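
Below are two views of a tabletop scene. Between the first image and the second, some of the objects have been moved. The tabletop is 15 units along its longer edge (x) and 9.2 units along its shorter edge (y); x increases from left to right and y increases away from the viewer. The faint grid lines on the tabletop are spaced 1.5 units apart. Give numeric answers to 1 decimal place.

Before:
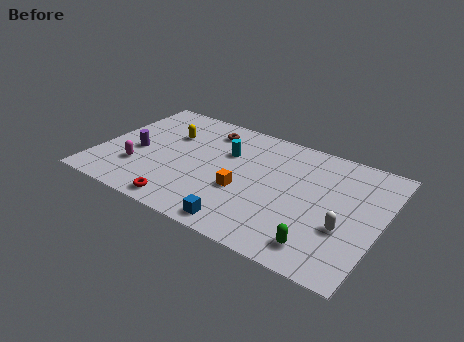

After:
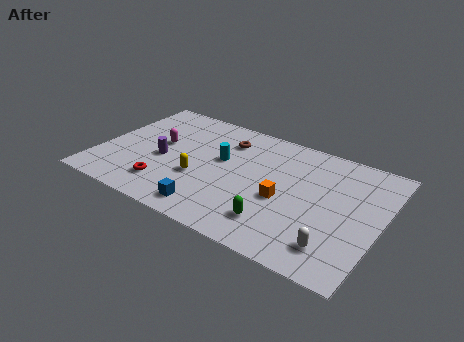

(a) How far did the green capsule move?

2.5

The green capsule was near (12.3, 1.5) before and (9.9, 2.0) after, so it travelled √(2.4² + 0.5²) ≈ 2.5 units.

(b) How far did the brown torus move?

1.2

The brown torus was near (5.3, 7.5) before and (6.4, 7.1) after, so it travelled √(1.1² + 0.4²) ≈ 1.2 units.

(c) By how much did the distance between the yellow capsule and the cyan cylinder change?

-1.0

Before: roughly 3.2 units apart; after: 2.2. That's 1.0 units closer together.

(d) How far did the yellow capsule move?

3.5

From (3.4, 6.2) to (5.5, 3.4), the yellow capsule covered √(2.1² + 2.8²) ≈ 3.5 units.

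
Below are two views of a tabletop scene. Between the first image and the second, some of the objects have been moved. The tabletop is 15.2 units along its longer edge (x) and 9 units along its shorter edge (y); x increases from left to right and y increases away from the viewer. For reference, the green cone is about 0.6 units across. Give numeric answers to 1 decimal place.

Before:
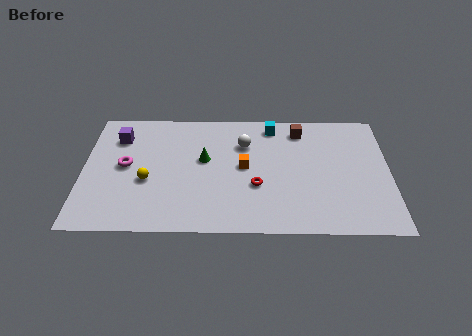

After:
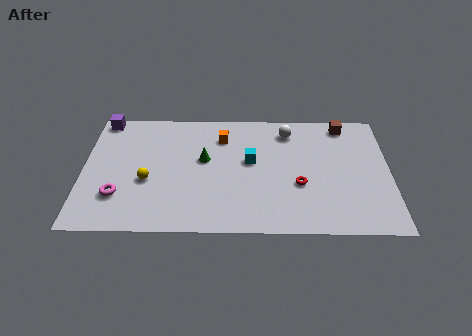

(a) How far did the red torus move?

2.1

The red torus moved from about (8.6, 3.3) to (10.7, 3.4), a distance of √(2.1² + 0.1²) ≈ 2.1.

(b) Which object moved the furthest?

the cyan cube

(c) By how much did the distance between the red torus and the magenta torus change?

+2.3

They were about 6.6 units apart before and 8.9 after — 2.3 units further apart.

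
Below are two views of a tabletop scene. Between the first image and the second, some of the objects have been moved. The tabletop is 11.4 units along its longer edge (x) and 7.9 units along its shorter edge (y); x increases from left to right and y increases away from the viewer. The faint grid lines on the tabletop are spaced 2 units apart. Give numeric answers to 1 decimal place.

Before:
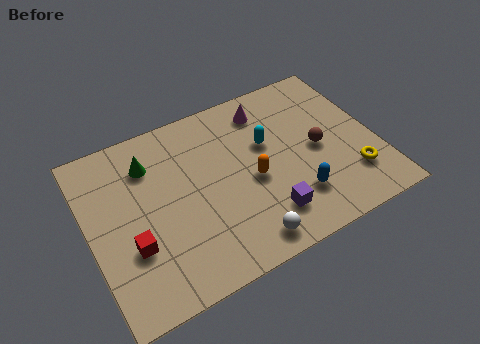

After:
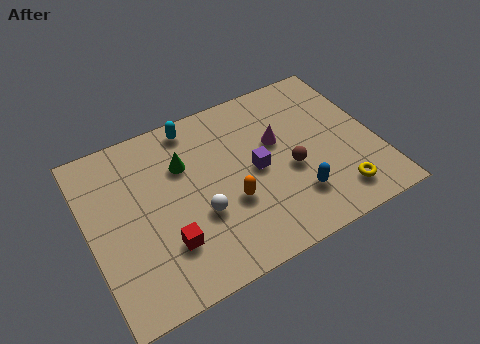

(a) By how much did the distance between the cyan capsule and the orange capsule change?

+2.6

The distance was about 1.6 in the first image and 4.2 in the second, so they moved 2.6 units further apart.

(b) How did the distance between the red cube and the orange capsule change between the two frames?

-2.3

The distance was about 5.0 in the first image and 2.7 in the second, so they moved 2.3 units closer together.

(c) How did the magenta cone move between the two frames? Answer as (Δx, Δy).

(0.2, -1.7)

From the two frames, the magenta cone sits at roughly (7.4, 6.5) before and (7.6, 4.8) after.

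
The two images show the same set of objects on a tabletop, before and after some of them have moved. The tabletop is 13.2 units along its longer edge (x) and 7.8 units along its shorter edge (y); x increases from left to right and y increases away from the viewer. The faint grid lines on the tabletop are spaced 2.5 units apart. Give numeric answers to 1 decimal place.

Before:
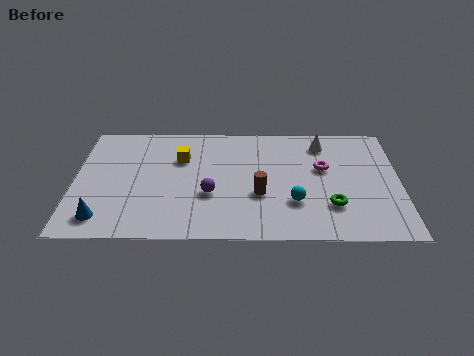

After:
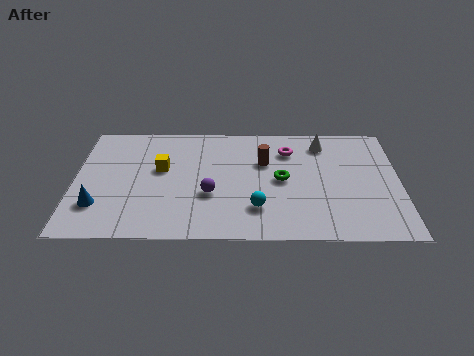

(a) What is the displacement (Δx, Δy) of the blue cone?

(-0.2, 0.8)

The blue cone was at about (1.2, 1.3) and moved to about (1.0, 2.1).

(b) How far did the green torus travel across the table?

2.6

The green torus moved from about (10.4, 2.2) to (8.4, 3.9), a distance of √(2.0² + 1.7²) ≈ 2.6.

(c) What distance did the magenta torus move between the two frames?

1.8

The magenta torus moved from about (10.1, 4.7) to (8.7, 5.9), a distance of √(1.4² + 1.2²) ≈ 1.8.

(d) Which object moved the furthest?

the green torus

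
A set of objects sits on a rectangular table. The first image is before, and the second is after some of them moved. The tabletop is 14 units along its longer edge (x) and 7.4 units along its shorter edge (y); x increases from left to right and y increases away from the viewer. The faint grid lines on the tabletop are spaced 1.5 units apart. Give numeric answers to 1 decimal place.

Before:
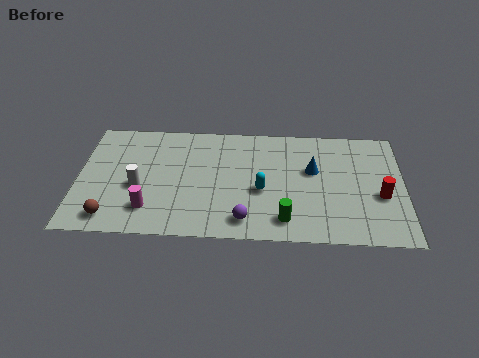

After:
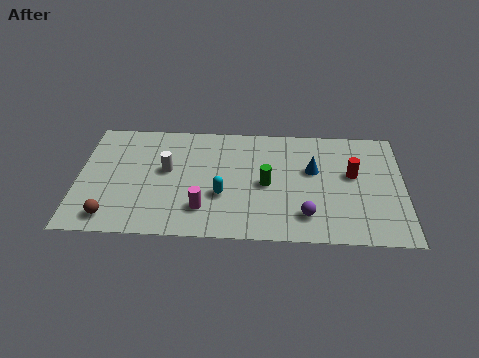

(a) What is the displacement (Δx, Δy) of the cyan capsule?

(-1.7, -0.4)

The cyan capsule was at about (7.9, 3.1) and moved to about (6.2, 2.7).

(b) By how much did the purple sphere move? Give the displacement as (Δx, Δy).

(2.6, 0.4)

From the two frames, the purple sphere sits at roughly (7.2, 1.2) before and (9.8, 1.6) after.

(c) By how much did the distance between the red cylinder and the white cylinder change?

-2.4

The distance was about 10.4 in the first image and 8.0 in the second, so they moved 2.4 units closer together.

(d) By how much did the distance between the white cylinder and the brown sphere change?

+1.6

Before: roughly 2.3 units apart; after: 3.9. That's 1.6 units further apart.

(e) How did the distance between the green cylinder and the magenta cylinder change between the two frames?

-2.6

The distance was about 5.8 in the first image and 3.2 in the second, so they moved 2.6 units closer together.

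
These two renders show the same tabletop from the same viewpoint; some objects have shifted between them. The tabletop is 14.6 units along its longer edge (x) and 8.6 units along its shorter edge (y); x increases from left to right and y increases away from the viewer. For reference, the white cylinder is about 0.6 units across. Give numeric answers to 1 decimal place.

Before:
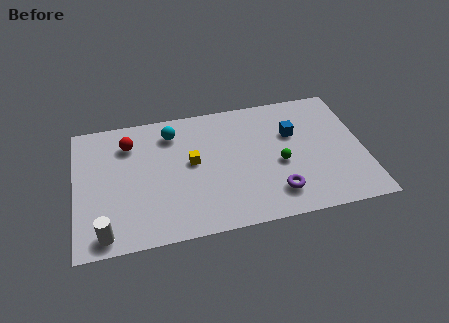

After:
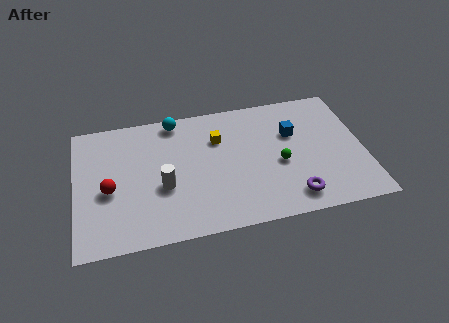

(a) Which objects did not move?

the blue cube and the green sphere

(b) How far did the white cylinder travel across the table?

3.8

From (1.4, 1.0) to (4.4, 3.4), the white cylinder covered √(3.0² + 2.4²) ≈ 3.8 units.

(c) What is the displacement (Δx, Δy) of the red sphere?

(-1.1, -2.9)

From the two frames, the red sphere sits at roughly (2.8, 6.6) before and (1.7, 3.7) after.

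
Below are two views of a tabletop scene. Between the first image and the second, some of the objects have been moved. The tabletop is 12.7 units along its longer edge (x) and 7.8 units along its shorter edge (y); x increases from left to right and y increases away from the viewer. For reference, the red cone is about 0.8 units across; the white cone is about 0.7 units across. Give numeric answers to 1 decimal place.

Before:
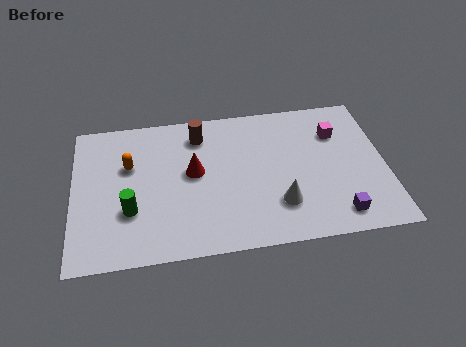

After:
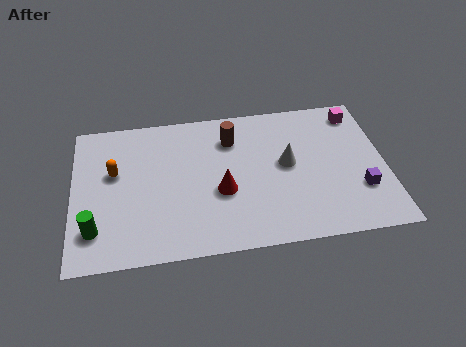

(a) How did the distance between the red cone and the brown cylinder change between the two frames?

+0.8

They were about 2.0 units apart before and 2.8 after — 0.8 units further apart.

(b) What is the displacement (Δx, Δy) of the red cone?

(1.1, -1.2)

From the two frames, the red cone sits at roughly (4.9, 4.3) before and (6.0, 3.1) after.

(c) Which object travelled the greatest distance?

the white cone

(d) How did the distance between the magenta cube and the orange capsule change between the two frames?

+1.7

Before: roughly 8.5 units apart; after: 10.2. That's 1.7 units further apart.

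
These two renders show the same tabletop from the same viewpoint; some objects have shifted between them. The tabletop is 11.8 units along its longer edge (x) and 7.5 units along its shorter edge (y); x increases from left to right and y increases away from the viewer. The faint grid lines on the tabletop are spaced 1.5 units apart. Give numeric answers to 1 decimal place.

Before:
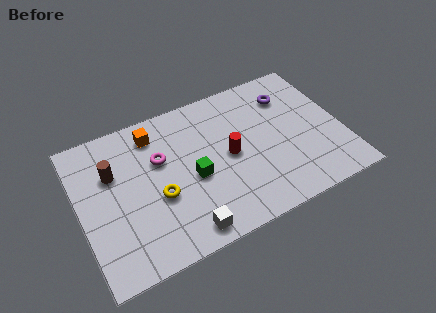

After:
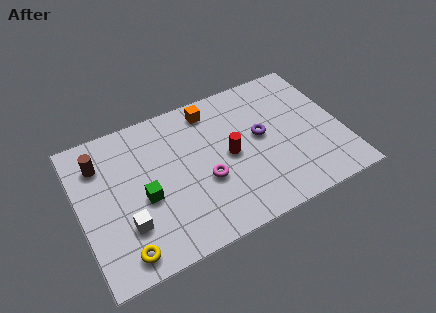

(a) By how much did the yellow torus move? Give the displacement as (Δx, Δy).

(-1.8, -2.0)

The yellow torus started near (3.4, 3.0) and ended near (1.6, 1.0).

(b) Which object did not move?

the red cylinder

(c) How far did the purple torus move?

2.2

From (9.7, 5.7) to (8.2, 4.1), the purple torus covered √(1.5² + 1.6²) ≈ 2.2 units.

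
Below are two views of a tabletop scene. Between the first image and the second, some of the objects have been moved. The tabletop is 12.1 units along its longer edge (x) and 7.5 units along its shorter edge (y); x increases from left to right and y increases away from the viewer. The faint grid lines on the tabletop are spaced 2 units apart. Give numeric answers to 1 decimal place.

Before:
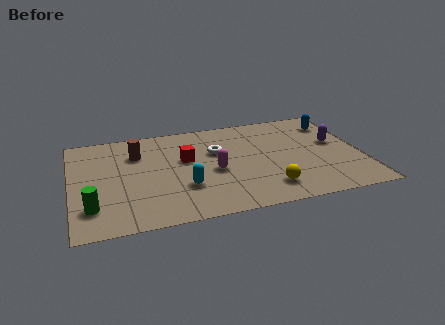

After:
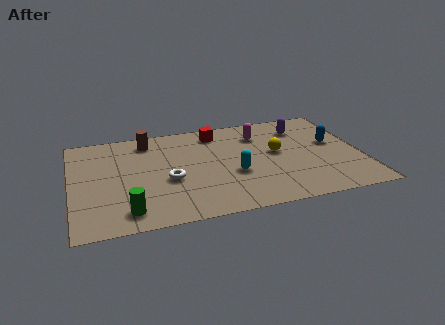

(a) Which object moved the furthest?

the magenta capsule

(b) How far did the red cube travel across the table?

2.3

The red cube moved from about (4.8, 4.5) to (6.2, 6.3), a distance of √(1.4² + 1.8²) ≈ 2.3.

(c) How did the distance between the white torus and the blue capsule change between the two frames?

+1.9

The distance was about 5.2 in the first image and 7.1 in the second, so they moved 1.9 units further apart.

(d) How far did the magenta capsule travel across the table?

3.2

From (5.9, 3.3) to (8.0, 5.7), the magenta capsule covered √(2.1² + 2.4²) ≈ 3.2 units.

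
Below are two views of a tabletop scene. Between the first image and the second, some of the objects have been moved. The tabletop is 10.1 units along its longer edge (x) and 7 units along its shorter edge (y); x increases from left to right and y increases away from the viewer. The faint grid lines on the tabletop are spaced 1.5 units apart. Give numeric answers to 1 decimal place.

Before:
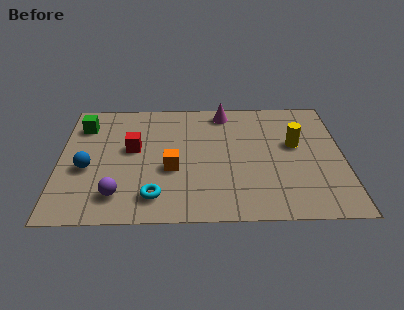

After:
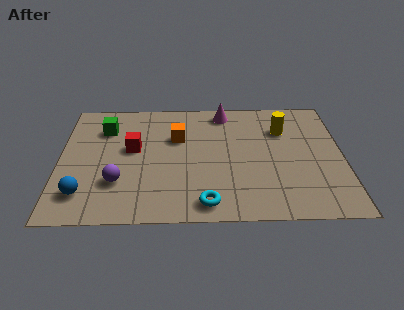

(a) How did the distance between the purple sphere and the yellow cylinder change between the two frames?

-0.3

The distance was about 6.9 in the first image and 6.6 in the second, so they moved 0.3 units closer together.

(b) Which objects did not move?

the magenta cone and the red cube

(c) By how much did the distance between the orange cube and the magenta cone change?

-1.5

The distance was about 3.8 in the first image and 2.3 in the second, so they moved 1.5 units closer together.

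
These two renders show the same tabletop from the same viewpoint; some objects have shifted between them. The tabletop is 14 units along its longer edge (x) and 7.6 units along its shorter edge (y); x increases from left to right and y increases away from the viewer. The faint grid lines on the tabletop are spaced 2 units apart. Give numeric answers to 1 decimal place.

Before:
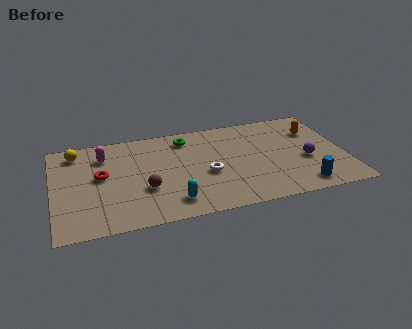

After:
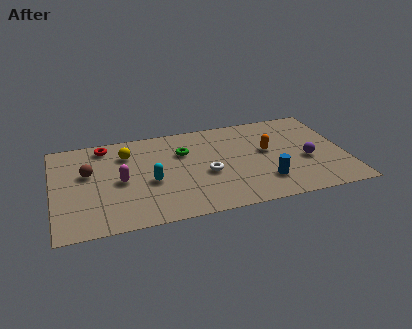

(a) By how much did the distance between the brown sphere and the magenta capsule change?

-1.8

Before: roughly 3.6 units apart; after: 1.8. That's 1.8 units closer together.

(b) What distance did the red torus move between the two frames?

2.4

The red torus moved from about (2.3, 4.2) to (2.6, 6.6), a distance of √(0.3² + 2.4²) ≈ 2.4.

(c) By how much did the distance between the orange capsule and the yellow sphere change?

-4.7

They were about 11.5 units apart before and 6.8 after — 4.7 units closer together.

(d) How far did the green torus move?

1.1

From (6.5, 6.3) to (6.3, 5.2), the green torus covered √(0.2² + 1.1²) ≈ 1.1 units.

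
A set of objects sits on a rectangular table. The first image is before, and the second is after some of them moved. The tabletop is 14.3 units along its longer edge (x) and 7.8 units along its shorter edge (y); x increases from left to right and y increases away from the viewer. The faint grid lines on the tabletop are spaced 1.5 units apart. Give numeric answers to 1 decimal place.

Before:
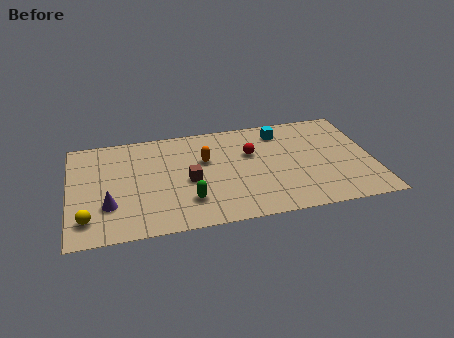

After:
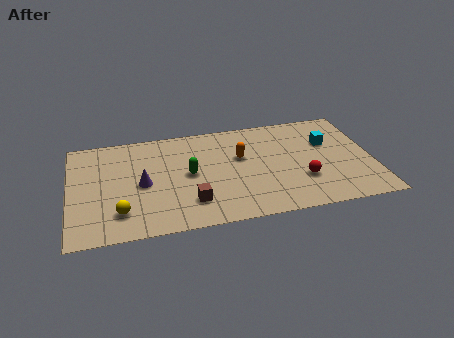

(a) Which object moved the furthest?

the red sphere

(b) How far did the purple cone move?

2.1

The purple cone moved from about (1.8, 2.4) to (3.4, 3.7), a distance of √(1.6² + 1.3²) ≈ 2.1.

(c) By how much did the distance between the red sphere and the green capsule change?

+1.2

They were about 4.3 units apart before and 5.5 after — 1.2 units further apart.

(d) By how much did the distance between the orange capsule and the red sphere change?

+1.4

The distance was about 2.2 in the first image and 3.6 in the second, so they moved 1.4 units further apart.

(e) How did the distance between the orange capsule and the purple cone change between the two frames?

-0.4

The distance was about 5.2 in the first image and 4.8 in the second, so they moved 0.4 units closer together.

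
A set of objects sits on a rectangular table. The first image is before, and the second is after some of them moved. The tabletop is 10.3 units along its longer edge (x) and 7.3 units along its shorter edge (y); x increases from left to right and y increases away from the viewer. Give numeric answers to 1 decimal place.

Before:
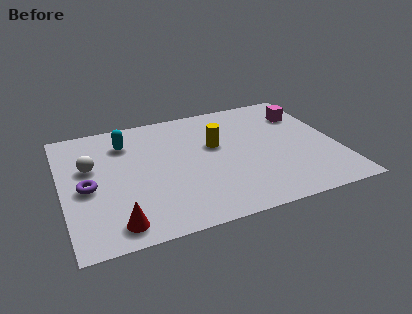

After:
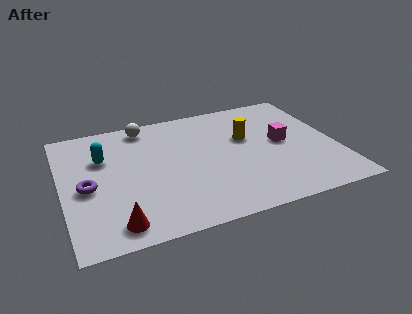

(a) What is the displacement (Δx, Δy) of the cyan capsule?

(-0.9, -0.7)

The cyan capsule was at about (2.5, 5.6) and moved to about (1.6, 4.9).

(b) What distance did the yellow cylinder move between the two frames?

1.2

The yellow cylinder was near (5.8, 4.4) before and (7.0, 4.5) after, so it travelled √(1.2² + 0.1²) ≈ 1.2 units.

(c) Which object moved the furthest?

the white sphere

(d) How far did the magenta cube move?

1.9

The magenta cube was near (9.3, 5.4) before and (8.3, 3.8) after, so it travelled √(1.0² + 1.6²) ≈ 1.9 units.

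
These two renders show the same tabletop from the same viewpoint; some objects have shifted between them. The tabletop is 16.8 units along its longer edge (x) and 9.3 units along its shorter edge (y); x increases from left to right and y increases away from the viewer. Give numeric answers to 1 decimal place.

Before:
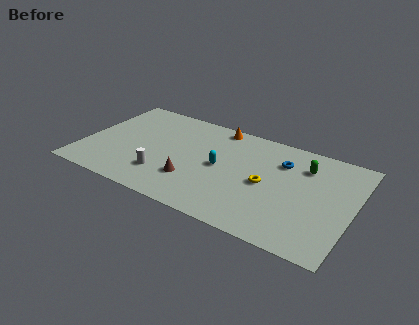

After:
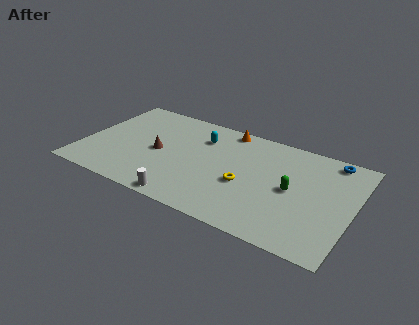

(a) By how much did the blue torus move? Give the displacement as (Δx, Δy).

(2.9, 1.5)

From the two frames, the blue torus sits at roughly (12.2, 6.8) before and (15.1, 8.3) after.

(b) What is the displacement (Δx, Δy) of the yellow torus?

(-1.2, -0.6)

The yellow torus started near (11.5, 4.4) and ended near (10.3, 3.8).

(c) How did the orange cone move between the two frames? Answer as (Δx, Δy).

(0.6, 0.0)

The orange cone was at about (7.9, 8.4) and moved to about (8.5, 8.4).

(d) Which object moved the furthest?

the blue torus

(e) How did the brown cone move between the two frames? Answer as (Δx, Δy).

(-2.4, 1.7)

The brown cone was at about (7.1, 2.7) and moved to about (4.7, 4.4).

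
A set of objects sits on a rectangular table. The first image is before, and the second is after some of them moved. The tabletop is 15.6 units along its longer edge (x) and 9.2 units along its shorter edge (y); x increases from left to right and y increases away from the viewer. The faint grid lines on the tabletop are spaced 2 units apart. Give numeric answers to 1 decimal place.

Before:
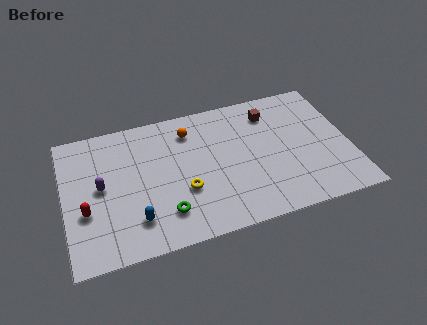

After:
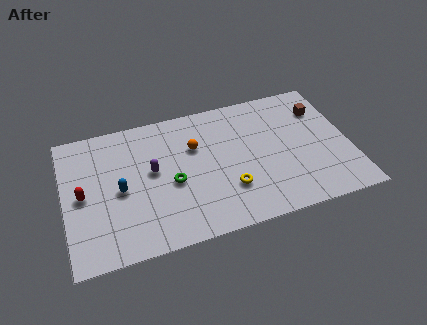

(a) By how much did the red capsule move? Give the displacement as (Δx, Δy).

(-0.1, 1.1)

From the two frames, the red capsule sits at roughly (1.1, 3.4) before and (1.0, 4.5) after.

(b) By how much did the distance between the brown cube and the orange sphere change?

+2.6

They were about 4.5 units apart before and 7.1 after — 2.6 units further apart.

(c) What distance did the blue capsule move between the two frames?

2.3

From (3.7, 2.1) to (3.0, 4.3), the blue capsule covered √(0.7² + 2.2²) ≈ 2.3 units.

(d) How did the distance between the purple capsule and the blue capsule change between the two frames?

-1.2

Before: roughly 3.2 units apart; after: 2.0. That's 1.2 units closer together.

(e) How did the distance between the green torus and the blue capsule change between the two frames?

+1.2

Before: roughly 1.6 units apart; after: 2.8. That's 1.2 units further apart.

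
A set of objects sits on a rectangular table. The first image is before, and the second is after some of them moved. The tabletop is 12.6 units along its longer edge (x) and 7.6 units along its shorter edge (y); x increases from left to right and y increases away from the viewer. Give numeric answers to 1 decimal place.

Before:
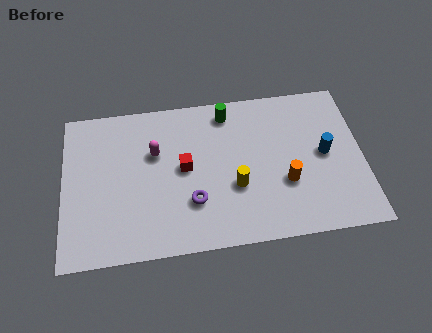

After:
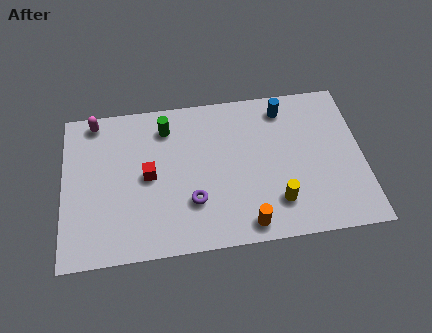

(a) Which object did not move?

the purple torus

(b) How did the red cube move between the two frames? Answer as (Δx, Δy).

(-1.5, -0.2)

The red cube started near (5.1, 4.0) and ended near (3.6, 3.8).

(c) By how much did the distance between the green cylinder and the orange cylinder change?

+1.7

Before: roughly 4.4 units apart; after: 6.1. That's 1.7 units further apart.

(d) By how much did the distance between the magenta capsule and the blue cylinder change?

+0.8

They were about 7.2 units apart before and 8.0 after — 0.8 units further apart.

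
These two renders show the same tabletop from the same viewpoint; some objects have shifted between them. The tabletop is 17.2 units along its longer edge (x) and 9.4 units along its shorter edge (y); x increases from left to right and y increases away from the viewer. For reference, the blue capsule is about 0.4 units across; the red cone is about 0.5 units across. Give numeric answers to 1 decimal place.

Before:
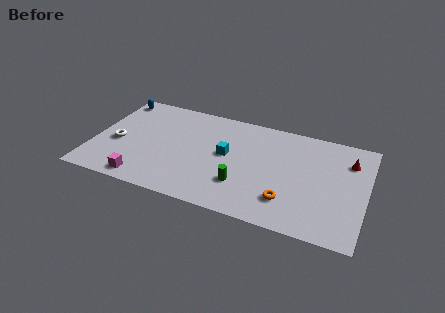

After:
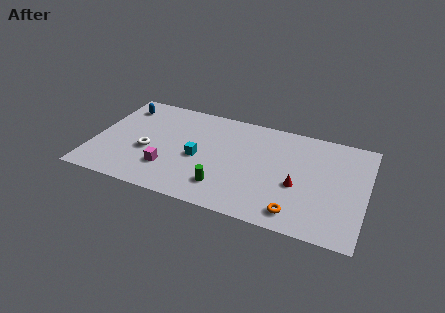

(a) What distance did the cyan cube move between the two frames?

1.9

The cyan cube was near (8.4, 5.1) before and (6.7, 4.2) after, so it travelled √(1.7² + 0.9²) ≈ 1.9 units.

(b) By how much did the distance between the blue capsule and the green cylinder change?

-1.3

The distance was about 10.3 in the first image and 9.0 in the second, so they moved 1.3 units closer together.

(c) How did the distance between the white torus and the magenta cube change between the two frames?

-1.7

They were about 3.5 units apart before and 1.8 after — 1.7 units closer together.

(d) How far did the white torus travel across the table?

2.0

From (1.5, 4.0) to (3.5, 3.8), the white torus covered √(2.0² + 0.2²) ≈ 2.0 units.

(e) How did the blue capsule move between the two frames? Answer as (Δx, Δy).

(0.5, -0.6)

The blue capsule was at about (0.9, 8.2) and moved to about (1.4, 7.6).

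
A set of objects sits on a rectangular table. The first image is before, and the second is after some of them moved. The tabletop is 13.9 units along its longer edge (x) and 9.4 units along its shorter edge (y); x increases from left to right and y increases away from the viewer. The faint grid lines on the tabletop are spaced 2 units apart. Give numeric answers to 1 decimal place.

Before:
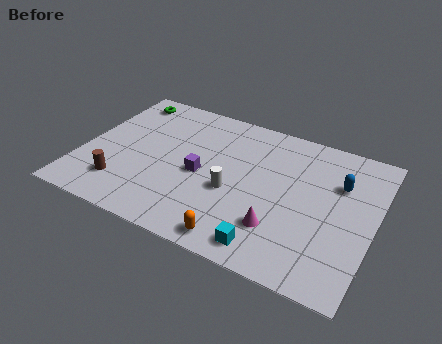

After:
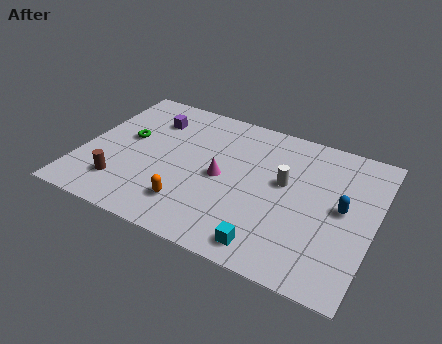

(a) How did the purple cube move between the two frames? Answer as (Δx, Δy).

(-2.8, 2.8)

From the two frames, the purple cube sits at roughly (5.7, 4.3) before and (2.9, 7.1) after.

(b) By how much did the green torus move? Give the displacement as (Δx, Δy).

(0.6, -2.8)

The green torus was at about (1.4, 8.1) and moved to about (2.0, 5.3).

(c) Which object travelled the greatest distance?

the purple cube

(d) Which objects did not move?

the brown cylinder and the cyan cube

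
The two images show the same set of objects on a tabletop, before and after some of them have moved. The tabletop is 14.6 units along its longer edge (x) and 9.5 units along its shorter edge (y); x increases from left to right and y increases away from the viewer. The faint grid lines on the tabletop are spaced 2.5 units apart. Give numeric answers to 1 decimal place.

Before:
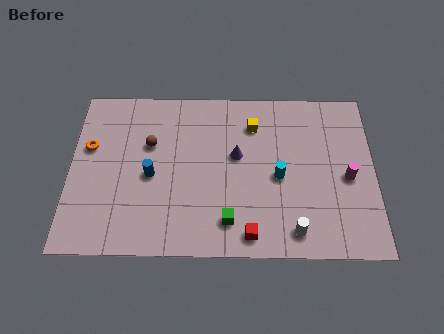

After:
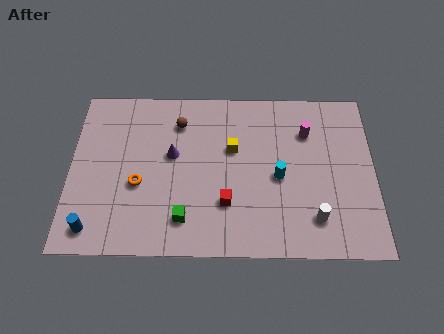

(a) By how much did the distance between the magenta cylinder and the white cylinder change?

+0.9

The distance was about 4.0 in the first image and 4.9 in the second, so they moved 0.9 units further apart.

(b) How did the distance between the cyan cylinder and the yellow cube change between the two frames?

-0.5

Before: roughly 3.2 units apart; after: 2.7. That's 0.5 units closer together.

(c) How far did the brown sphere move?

1.9

From (3.8, 6.1) to (5.2, 7.4), the brown sphere covered √(1.4² + 1.3²) ≈ 1.9 units.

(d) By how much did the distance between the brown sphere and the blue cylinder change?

+5.5

They were about 1.8 units apart before and 7.3 after — 5.5 units further apart.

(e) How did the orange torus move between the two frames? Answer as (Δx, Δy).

(2.4, -2.1)

The orange torus started near (0.9, 5.9) and ended near (3.3, 3.8).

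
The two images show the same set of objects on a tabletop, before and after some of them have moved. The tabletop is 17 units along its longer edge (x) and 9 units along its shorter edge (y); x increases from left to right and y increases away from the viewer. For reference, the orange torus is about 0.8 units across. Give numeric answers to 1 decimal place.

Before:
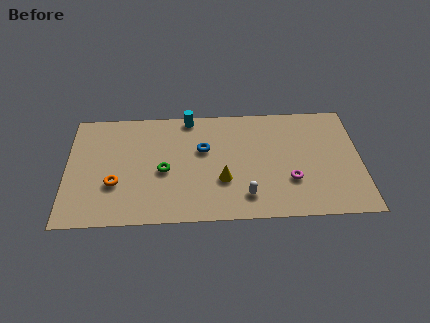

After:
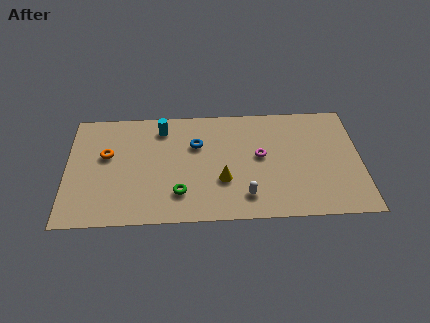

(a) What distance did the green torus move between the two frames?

2.0

The green torus was near (5.6, 4.0) before and (6.5, 2.2) after, so it travelled √(0.9² + 1.8²) ≈ 2.0 units.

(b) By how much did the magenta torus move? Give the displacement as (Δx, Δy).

(-1.7, 2.0)

The magenta torus started near (12.9, 2.9) and ended near (11.2, 4.9).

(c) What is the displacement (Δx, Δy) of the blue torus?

(-0.4, 0.4)

From the two frames, the blue torus sits at roughly (7.9, 5.6) before and (7.5, 6.0) after.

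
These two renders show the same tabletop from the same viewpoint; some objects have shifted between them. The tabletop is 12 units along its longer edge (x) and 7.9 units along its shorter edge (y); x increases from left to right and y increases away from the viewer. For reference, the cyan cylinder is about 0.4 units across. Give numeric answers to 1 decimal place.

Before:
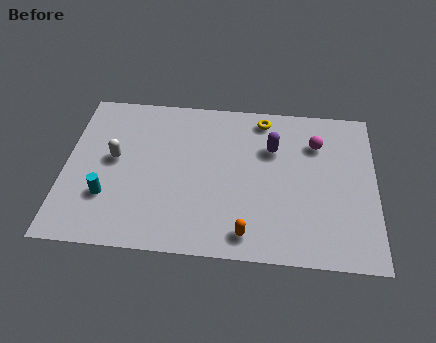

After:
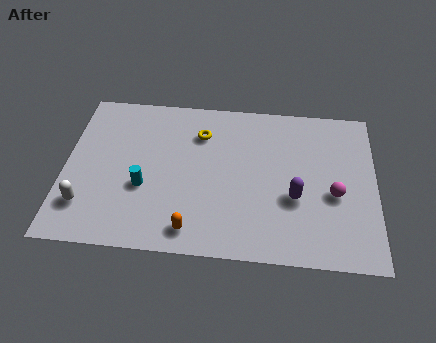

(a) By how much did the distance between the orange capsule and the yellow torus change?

-1.0

They were about 5.8 units apart before and 4.8 after — 1.0 units closer together.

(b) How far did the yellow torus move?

2.6

From (7.6, 6.9) to (5.2, 5.9), the yellow torus covered √(2.4² + 1.0²) ≈ 2.6 units.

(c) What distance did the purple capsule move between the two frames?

2.6

From (8.0, 5.4) to (8.9, 3.0), the purple capsule covered √(0.9² + 2.4²) ≈ 2.6 units.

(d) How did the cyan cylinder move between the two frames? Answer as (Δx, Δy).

(1.4, 0.6)

The cyan cylinder started near (1.7, 2.4) and ended near (3.1, 3.0).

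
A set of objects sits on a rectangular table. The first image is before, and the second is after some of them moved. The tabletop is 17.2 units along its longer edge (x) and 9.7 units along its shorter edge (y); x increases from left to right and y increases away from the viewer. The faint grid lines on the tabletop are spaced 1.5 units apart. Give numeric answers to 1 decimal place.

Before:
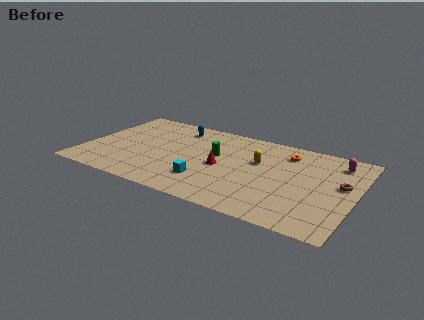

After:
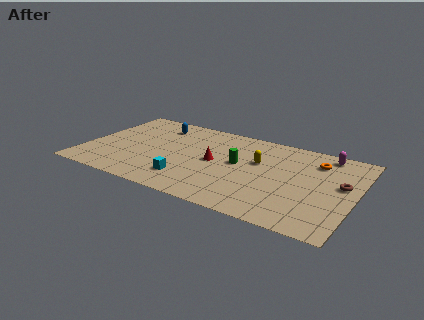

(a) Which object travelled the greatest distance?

the orange torus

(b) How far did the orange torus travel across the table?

1.9

The orange torus was near (12.6, 7.7) before and (14.5, 7.5) after, so it travelled √(1.9² + 0.2²) ≈ 1.9 units.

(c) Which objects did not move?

the brown torus and the yellow capsule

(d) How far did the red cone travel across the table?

0.6

The red cone was near (8.8, 4.5) before and (8.3, 4.9) after, so it travelled √(0.5² + 0.4²) ≈ 0.6 units.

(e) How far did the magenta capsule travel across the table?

1.1

From (15.8, 7.9) to (15.0, 8.6), the magenta capsule covered √(0.8² + 0.7²) ≈ 1.1 units.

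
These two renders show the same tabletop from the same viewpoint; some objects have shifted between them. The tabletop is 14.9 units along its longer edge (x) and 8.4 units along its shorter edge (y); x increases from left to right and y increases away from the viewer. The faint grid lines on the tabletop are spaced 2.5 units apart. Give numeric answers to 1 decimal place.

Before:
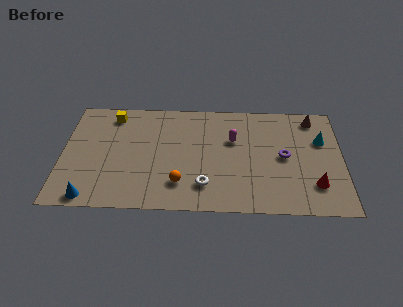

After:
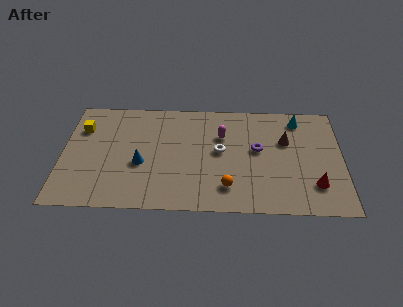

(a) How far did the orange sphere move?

2.5

The orange sphere was near (6.3, 2.0) before and (8.8, 1.8) after, so it travelled √(2.5² + 0.2²) ≈ 2.5 units.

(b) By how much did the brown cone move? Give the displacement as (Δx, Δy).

(-1.5, -1.8)

The brown cone was at about (13.4, 7.2) and moved to about (11.9, 5.4).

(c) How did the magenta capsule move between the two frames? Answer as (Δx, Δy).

(-0.6, 0.3)

From the two frames, the magenta capsule sits at roughly (9.1, 5.4) before and (8.5, 5.7) after.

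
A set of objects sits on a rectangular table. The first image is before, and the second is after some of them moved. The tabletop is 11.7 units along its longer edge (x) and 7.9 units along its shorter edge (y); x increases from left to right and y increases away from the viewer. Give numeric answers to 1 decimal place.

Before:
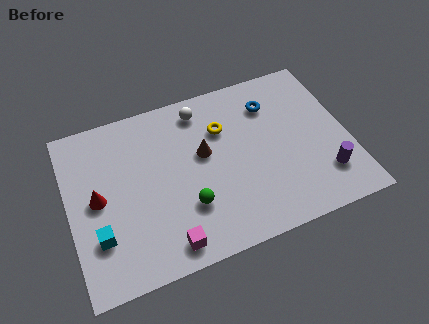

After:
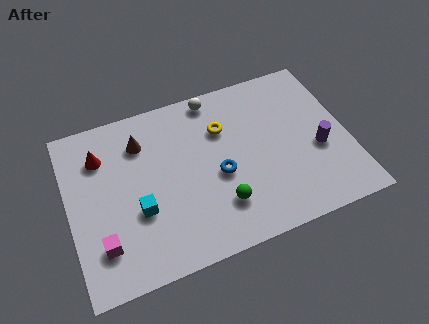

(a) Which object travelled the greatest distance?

the blue torus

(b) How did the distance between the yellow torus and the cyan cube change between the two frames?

-1.8

Before: roughly 6.4 units apart; after: 4.6. That's 1.8 units closer together.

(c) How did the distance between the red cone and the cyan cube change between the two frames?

+1.6

The distance was about 1.7 in the first image and 3.3 in the second, so they moved 1.6 units further apart.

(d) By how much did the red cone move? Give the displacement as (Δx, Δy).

(0.3, 1.9)

The red cone was at about (1.2, 4.0) and moved to about (1.5, 5.9).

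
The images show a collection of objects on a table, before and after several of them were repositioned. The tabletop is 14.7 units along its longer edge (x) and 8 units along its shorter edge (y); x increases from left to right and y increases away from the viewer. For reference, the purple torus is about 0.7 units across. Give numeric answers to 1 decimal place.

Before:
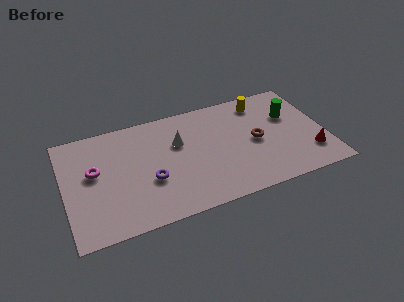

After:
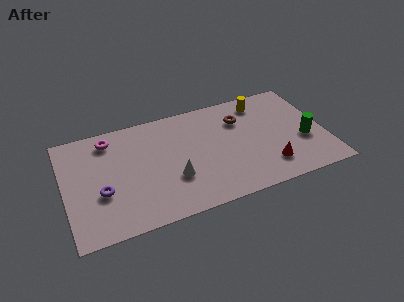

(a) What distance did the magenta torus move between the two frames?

2.3

The magenta torus moved from about (1.7, 4.6) to (2.7, 6.7), a distance of √(1.0² + 2.1²) ≈ 2.3.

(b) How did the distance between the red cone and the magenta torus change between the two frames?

-2.4

They were about 12.3 units apart before and 9.9 after — 2.4 units closer together.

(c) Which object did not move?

the yellow cylinder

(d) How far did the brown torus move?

2.0

The brown torus moved from about (10.8, 3.9) to (10.1, 5.8), a distance of √(0.7² + 1.9²) ≈ 2.0.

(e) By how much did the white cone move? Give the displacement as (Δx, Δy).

(-0.5, -2.5)

The white cone was at about (6.5, 5.2) and moved to about (6.0, 2.7).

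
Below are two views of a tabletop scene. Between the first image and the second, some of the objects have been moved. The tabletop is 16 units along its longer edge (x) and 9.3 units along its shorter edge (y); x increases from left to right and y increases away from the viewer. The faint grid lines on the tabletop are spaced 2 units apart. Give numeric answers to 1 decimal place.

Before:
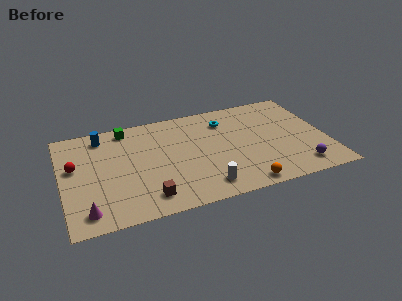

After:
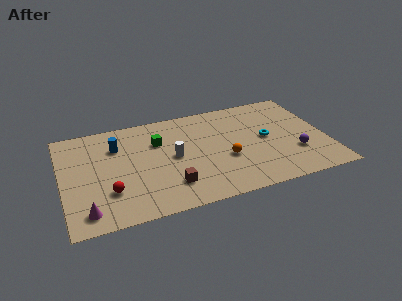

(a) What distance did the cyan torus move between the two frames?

3.3

From (10.1, 7.2) to (12.4, 4.8), the cyan torus covered √(2.3² + 2.4²) ≈ 3.3 units.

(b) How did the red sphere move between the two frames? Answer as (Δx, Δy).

(1.9, -2.8)

The red sphere was at about (0.8, 5.5) and moved to about (2.7, 2.7).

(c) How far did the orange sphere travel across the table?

2.8

The orange sphere moved from about (10.6, 0.9) to (9.8, 3.6), a distance of √(0.8² + 2.7²) ≈ 2.8.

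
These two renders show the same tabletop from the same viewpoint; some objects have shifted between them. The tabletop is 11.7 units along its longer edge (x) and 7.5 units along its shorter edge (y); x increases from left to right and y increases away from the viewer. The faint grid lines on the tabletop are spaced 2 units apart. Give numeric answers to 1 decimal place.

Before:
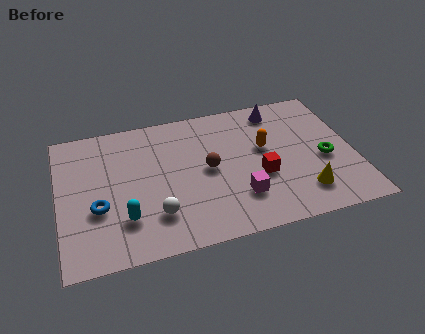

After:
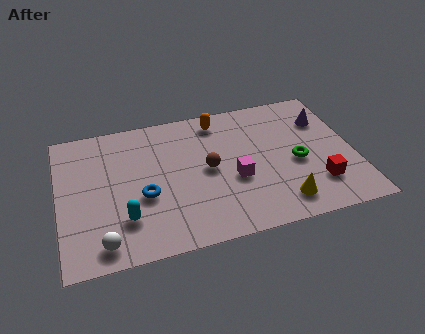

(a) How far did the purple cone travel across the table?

2.1

The purple cone moved from about (8.9, 6.4) to (10.7, 5.4), a distance of √(1.8² + 1.0²) ≈ 2.1.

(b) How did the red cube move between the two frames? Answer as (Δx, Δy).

(2.2, -1.0)

The red cube started near (7.9, 2.9) and ended near (10.1, 1.9).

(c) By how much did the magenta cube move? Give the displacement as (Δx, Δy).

(-0.1, 1.0)

The magenta cube started near (7.0, 2.0) and ended near (6.9, 3.0).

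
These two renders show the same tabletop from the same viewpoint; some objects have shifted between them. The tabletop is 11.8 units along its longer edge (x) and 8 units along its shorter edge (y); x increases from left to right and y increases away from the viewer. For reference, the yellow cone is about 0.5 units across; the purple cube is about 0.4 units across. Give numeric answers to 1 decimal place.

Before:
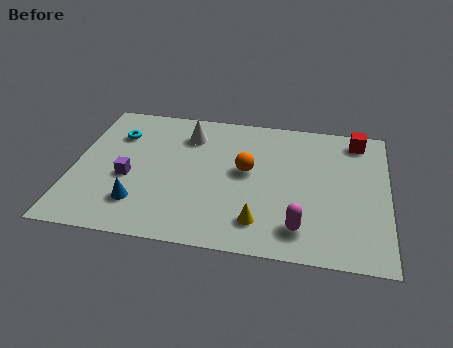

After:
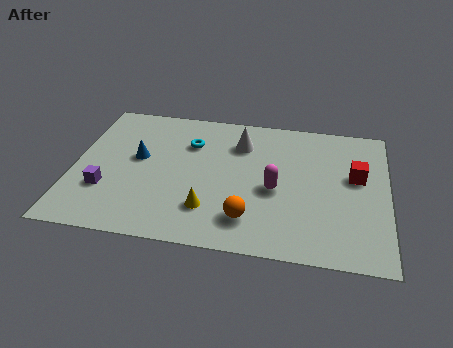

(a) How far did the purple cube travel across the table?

1.1

From (2.1, 3.3) to (1.3, 2.5), the purple cube covered √(0.8² + 0.8²) ≈ 1.1 units.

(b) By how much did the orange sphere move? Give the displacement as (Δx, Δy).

(0.2, -2.7)

From the two frames, the orange sphere sits at roughly (6.5, 4.4) before and (6.7, 1.7) after.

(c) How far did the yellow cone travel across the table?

1.9

From (7.1, 1.6) to (5.2, 2.0), the yellow cone covered √(1.9² + 0.4²) ≈ 1.9 units.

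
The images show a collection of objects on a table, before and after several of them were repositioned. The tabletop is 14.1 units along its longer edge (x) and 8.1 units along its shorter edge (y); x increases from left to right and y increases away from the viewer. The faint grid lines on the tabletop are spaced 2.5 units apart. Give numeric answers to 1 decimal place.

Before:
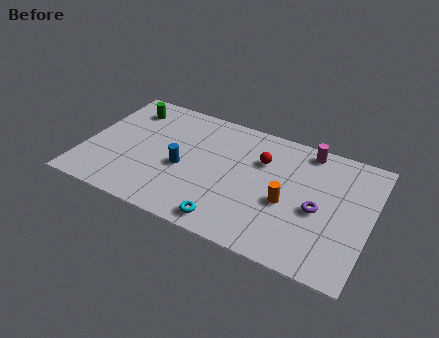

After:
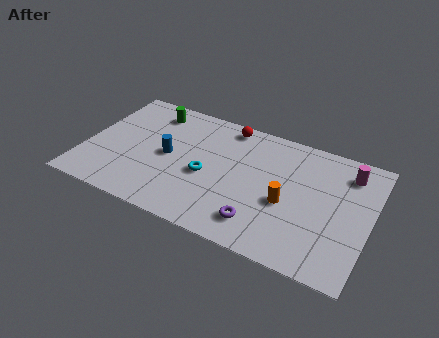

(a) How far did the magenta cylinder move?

2.2

The magenta cylinder was near (10.7, 7.2) before and (12.8, 6.5) after, so it travelled √(2.1² + 0.7²) ≈ 2.2 units.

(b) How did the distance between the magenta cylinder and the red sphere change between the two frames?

+3.5

The distance was about 2.6 in the first image and 6.1 in the second, so they moved 3.5 units further apart.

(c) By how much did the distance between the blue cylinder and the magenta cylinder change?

+2.2

Before: roughly 6.9 units apart; after: 9.1. That's 2.2 units further apart.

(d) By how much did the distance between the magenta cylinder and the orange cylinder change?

+0.3

Before: roughly 3.8 units apart; after: 4.1. That's 0.3 units further apart.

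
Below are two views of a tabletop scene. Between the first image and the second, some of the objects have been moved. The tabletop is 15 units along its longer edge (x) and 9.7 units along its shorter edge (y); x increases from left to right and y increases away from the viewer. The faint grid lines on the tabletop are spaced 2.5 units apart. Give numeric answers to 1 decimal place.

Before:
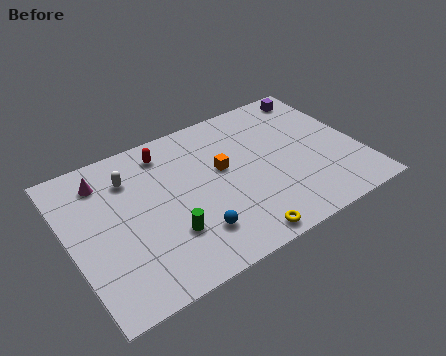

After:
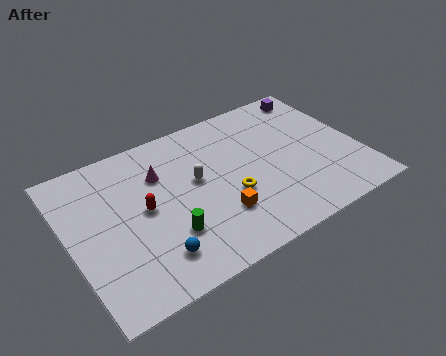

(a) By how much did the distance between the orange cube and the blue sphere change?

-0.3

Before: roughly 3.9 units apart; after: 3.6. That's 0.3 units closer together.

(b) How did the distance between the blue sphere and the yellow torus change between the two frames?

+2.1

Before: roughly 2.5 units apart; after: 4.6. That's 2.1 units further apart.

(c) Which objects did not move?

the green cylinder and the purple cube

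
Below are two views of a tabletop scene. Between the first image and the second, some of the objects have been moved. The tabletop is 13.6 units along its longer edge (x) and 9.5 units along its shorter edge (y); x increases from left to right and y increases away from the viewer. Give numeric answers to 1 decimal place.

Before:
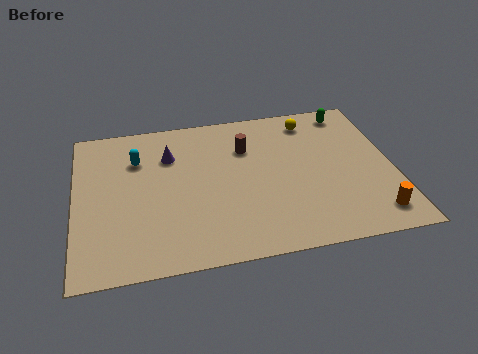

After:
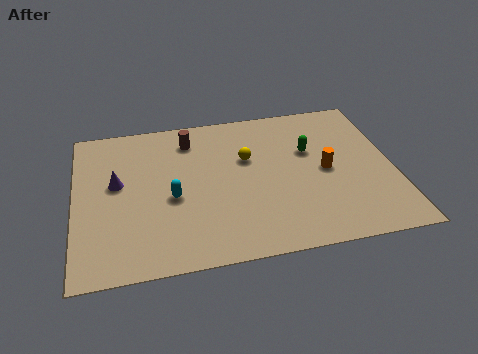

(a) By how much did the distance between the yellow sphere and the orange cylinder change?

-3.3

They were about 6.9 units apart before and 3.6 after — 3.3 units closer together.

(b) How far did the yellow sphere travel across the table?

3.5

The yellow sphere was near (10.3, 8.0) before and (7.4, 6.0) after, so it travelled √(2.9² + 2.0²) ≈ 3.5 units.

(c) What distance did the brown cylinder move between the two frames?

2.6

The brown cylinder moved from about (7.4, 6.7) to (5.0, 7.7), a distance of √(2.4² + 1.0²) ≈ 2.6.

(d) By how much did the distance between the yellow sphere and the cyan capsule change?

-3.9

Before: roughly 7.7 units apart; after: 3.8. That's 3.9 units closer together.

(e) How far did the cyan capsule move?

3.0

From (2.7, 6.8) to (4.1, 4.1), the cyan capsule covered √(1.4² + 2.7²) ≈ 3.0 units.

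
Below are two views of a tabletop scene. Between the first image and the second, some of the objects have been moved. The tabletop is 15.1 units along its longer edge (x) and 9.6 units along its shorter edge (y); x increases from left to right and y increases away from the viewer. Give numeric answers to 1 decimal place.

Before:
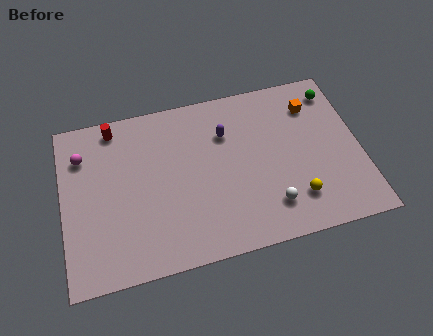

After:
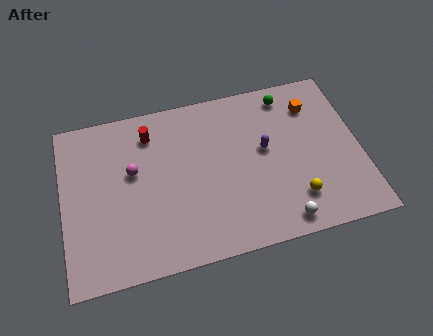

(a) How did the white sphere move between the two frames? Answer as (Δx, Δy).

(0.5, -1.0)

From the two frames, the white sphere sits at roughly (10.3, 2.1) before and (10.8, 1.1) after.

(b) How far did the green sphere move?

2.4

The green sphere was near (14.1, 8.0) before and (11.7, 8.3) after, so it travelled √(2.4² + 0.3²) ≈ 2.4 units.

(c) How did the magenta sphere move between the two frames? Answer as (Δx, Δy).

(2.5, -1.5)

The magenta sphere was at about (1.1, 7.2) and moved to about (3.6, 5.7).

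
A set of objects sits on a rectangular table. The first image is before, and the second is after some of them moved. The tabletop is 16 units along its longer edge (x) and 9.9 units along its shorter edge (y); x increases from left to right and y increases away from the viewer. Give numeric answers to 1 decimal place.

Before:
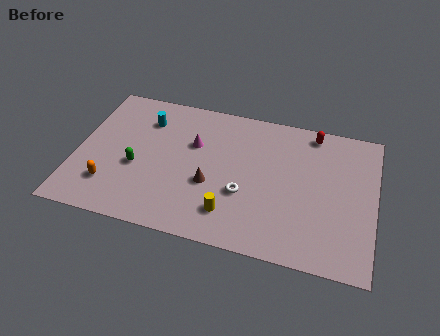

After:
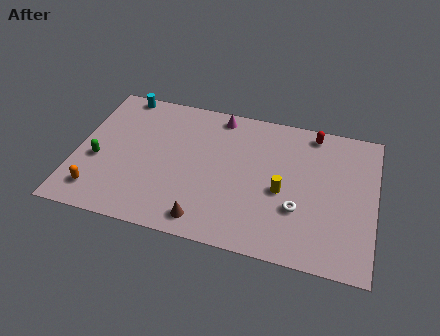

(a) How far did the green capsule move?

2.1

The green capsule was near (3.3, 4.0) before and (1.2, 4.0) after, so it travelled √(2.1² + 0.0²) ≈ 2.1 units.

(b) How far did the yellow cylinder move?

3.4

The yellow cylinder moved from about (8.5, 2.1) to (11.1, 4.3), a distance of √(2.6² + 2.2²) ≈ 3.4.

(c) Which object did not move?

the red capsule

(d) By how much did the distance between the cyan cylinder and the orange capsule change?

+2.0

The distance was about 5.3 in the first image and 7.3 in the second, so they moved 2.0 units further apart.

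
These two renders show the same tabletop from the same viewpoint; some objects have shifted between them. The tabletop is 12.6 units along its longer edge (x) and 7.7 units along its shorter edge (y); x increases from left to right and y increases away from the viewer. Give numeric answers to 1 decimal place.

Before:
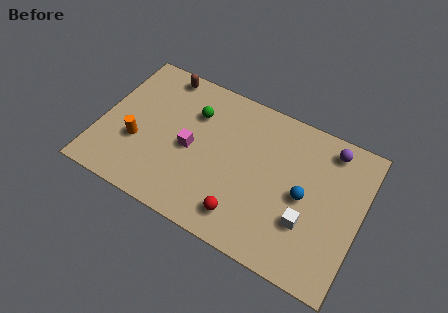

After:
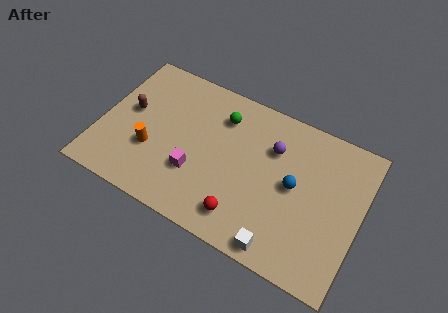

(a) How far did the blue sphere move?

0.6

The blue sphere was near (9.9, 3.7) before and (9.4, 4.0) after, so it travelled √(0.5² + 0.3²) ≈ 0.6 units.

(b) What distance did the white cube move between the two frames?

2.0

The white cube was near (10.2, 2.5) before and (9.2, 0.8) after, so it travelled √(1.0² + 1.7²) ≈ 2.0 units.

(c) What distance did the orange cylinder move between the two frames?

0.7

From (1.9, 2.8) to (2.6, 2.7), the orange cylinder covered √(0.7² + 0.1²) ≈ 0.7 units.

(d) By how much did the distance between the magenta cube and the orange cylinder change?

-0.4

Before: roughly 2.6 units apart; after: 2.2. That's 0.4 units closer together.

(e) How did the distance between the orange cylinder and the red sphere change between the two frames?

-0.7

The distance was about 5.6 in the first image and 4.9 in the second, so they moved 0.7 units closer together.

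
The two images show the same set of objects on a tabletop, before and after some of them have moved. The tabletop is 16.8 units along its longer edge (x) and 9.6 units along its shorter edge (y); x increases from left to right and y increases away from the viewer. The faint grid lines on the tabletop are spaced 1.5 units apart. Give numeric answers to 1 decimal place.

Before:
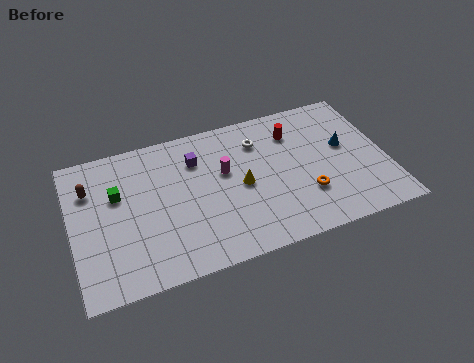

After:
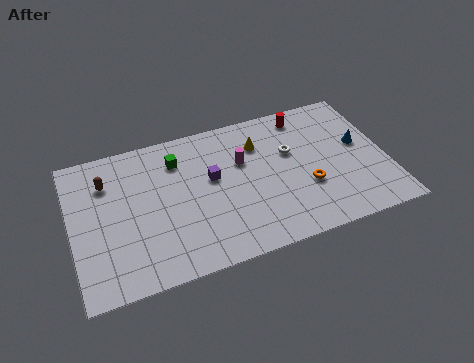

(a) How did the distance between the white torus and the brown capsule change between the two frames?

+0.8

Before: roughly 9.1 units apart; after: 9.9. That's 0.8 units further apart.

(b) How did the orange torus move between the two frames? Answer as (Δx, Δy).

(0.1, 0.5)

The orange torus started near (12.3, 2.9) and ended near (12.4, 3.4).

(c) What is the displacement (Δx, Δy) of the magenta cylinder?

(1.0, 0.4)

The magenta cylinder was at about (8.2, 5.8) and moved to about (9.2, 6.2).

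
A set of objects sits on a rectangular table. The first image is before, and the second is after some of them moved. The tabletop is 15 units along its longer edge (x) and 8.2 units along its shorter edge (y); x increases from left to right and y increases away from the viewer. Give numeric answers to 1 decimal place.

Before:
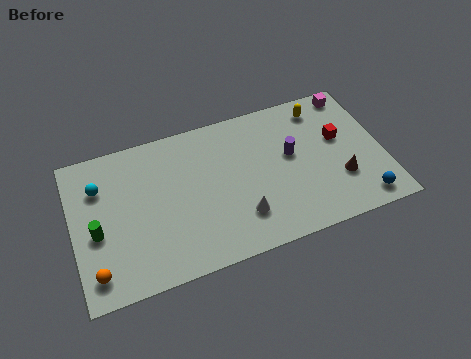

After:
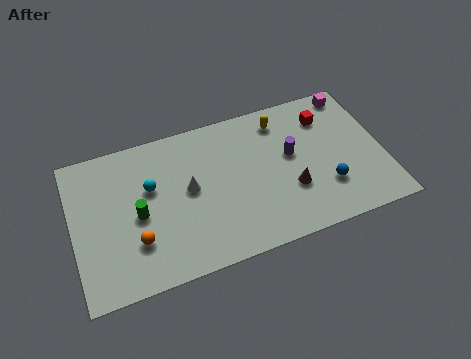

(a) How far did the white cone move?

3.3

The white cone was near (7.9, 2.1) before and (5.6, 4.4) after, so it travelled √(2.3² + 2.3²) ≈ 3.3 units.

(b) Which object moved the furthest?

the white cone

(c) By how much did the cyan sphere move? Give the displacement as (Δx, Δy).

(2.4, -0.8)

From the two frames, the cyan sphere sits at roughly (1.4, 5.9) before and (3.8, 5.1) after.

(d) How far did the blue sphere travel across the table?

2.1

The blue sphere was near (13.7, 1.1) before and (12.1, 2.4) after, so it travelled √(1.6² + 1.3²) ≈ 2.1 units.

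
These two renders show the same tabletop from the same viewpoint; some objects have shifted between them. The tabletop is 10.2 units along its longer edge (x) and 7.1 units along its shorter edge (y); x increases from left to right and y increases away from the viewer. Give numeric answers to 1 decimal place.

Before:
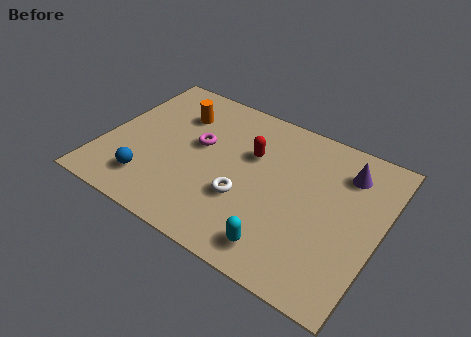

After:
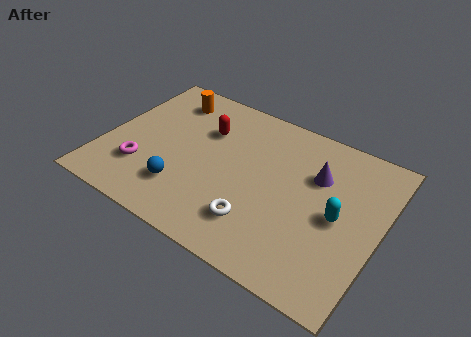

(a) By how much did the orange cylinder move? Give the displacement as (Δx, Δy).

(-0.5, 0.6)

The orange cylinder was at about (2.4, 5.2) and moved to about (1.9, 5.8).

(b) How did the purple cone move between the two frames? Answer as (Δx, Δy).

(-1.0, -0.7)

The purple cone started near (8.7, 5.5) and ended near (7.7, 4.8).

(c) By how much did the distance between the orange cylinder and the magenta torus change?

+2.3

They were about 1.5 units apart before and 3.8 after — 2.3 units further apart.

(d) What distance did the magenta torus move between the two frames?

2.8

From (3.4, 4.1) to (1.6, 2.0), the magenta torus covered √(1.8² + 2.1²) ≈ 2.8 units.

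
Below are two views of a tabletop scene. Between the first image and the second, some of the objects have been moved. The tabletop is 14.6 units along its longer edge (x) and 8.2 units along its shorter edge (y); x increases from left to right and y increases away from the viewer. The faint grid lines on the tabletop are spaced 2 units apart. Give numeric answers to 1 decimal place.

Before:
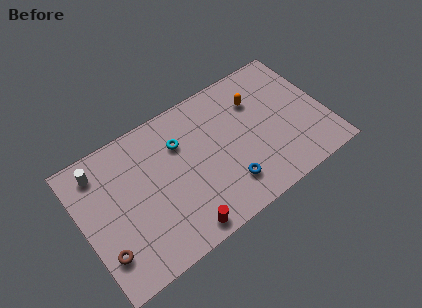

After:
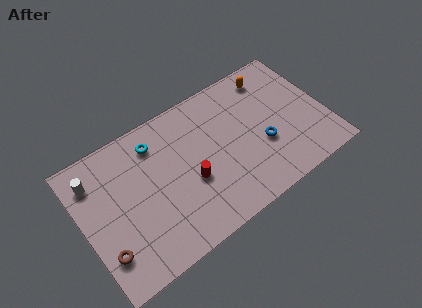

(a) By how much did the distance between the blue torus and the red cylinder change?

+1.2

Before: roughly 3.2 units apart; after: 4.4. That's 1.2 units further apart.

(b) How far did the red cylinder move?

2.6

From (5.3, 0.9) to (6.3, 3.3), the red cylinder covered √(1.0² + 2.4²) ≈ 2.6 units.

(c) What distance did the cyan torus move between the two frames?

1.6

The cyan torus moved from about (6.1, 5.8) to (4.7, 6.6), a distance of √(1.4² + 0.8²) ≈ 1.6.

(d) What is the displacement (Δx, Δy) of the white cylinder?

(-0.4, -0.4)

The white cylinder started near (1.4, 6.8) and ended near (1.0, 6.4).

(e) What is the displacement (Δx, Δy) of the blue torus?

(2.4, 1.2)

The blue torus started near (8.3, 1.9) and ended near (10.7, 3.1).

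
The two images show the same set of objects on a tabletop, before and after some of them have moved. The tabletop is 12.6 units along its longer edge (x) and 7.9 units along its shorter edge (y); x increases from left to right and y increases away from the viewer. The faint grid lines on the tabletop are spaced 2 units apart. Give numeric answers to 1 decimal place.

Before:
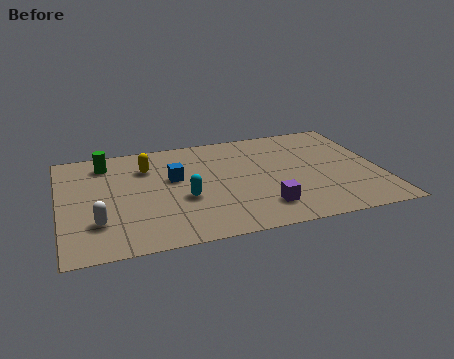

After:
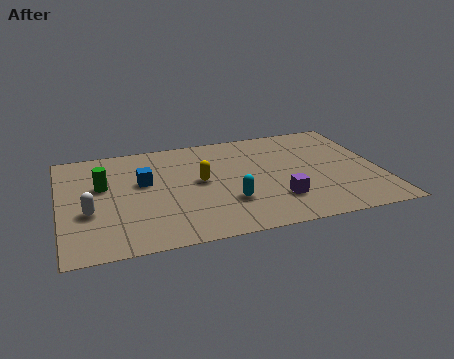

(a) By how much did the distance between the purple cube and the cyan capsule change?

-1.4

They were about 3.3 units apart before and 1.9 after — 1.4 units closer together.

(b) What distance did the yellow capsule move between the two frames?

2.6

The yellow capsule was near (3.5, 5.8) before and (5.5, 4.2) after, so it travelled √(2.0² + 1.6²) ≈ 2.6 units.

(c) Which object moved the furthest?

the yellow capsule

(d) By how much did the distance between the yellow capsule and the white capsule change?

+0.4

They were about 4.2 units apart before and 4.6 after — 0.4 units further apart.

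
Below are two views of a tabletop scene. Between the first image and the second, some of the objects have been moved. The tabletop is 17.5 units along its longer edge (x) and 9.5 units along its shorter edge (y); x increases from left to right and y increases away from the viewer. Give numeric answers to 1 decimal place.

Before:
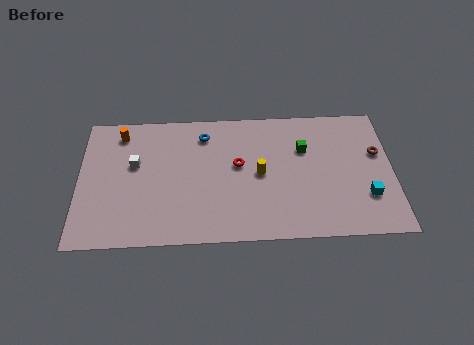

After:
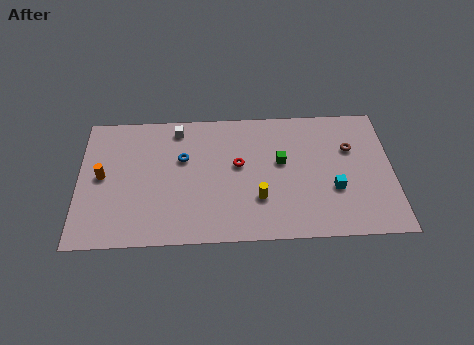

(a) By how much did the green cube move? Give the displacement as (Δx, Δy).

(-1.3, -0.9)

From the two frames, the green cube sits at roughly (12.6, 6.4) before and (11.3, 5.5) after.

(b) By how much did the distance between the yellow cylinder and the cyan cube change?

-2.0

They were about 6.2 units apart before and 4.2 after — 2.0 units closer together.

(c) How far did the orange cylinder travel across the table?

3.3

From (2.3, 8.0) to (1.3, 4.9), the orange cylinder covered √(1.0² + 3.1²) ≈ 3.3 units.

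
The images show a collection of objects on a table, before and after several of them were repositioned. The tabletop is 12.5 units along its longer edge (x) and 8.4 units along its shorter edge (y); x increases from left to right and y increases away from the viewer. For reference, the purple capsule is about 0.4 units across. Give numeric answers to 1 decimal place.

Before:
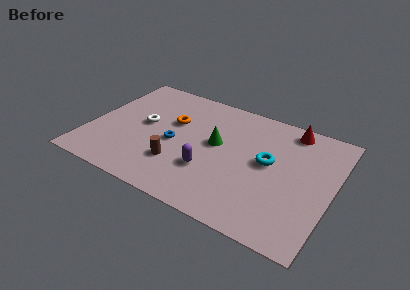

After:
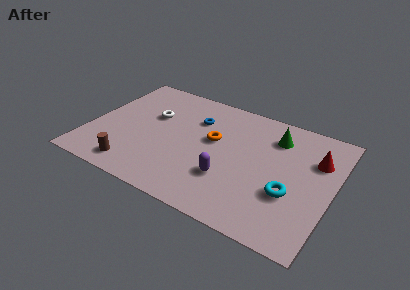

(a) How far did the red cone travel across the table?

2.2

The red cone was near (10.0, 7.4) before and (11.5, 5.8) after, so it travelled √(1.5² + 1.6²) ≈ 2.2 units.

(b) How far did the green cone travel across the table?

3.3

The green cone was near (6.5, 4.7) before and (9.3, 6.5) after, so it travelled √(2.8² + 1.8²) ≈ 3.3 units.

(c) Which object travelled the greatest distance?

the green cone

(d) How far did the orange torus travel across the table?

2.2

The orange torus moved from about (4.1, 5.3) to (6.3, 4.9), a distance of √(2.2² + 0.4²) ≈ 2.2.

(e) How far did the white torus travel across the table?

0.9

The white torus was near (2.7, 4.5) before and (3.0, 5.3) after, so it travelled √(0.3² + 0.8²) ≈ 0.9 units.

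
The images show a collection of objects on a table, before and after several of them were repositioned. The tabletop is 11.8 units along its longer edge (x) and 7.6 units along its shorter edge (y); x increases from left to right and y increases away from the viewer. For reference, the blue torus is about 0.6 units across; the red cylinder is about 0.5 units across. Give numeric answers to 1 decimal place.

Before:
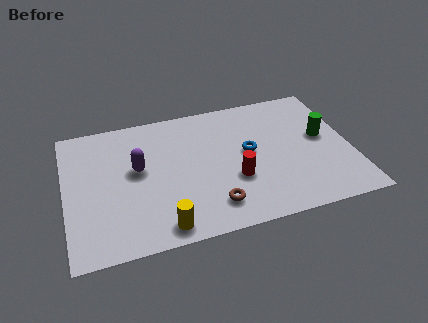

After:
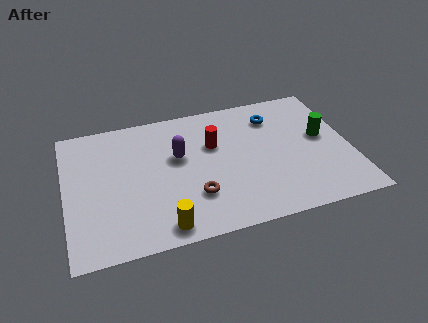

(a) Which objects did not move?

the yellow cylinder and the green cylinder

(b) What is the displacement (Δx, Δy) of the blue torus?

(1.2, 1.8)

From the two frames, the blue torus sits at roughly (7.6, 4.1) before and (8.8, 5.9) after.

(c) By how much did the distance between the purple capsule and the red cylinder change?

-2.7

They were about 4.2 units apart before and 1.5 after — 2.7 units closer together.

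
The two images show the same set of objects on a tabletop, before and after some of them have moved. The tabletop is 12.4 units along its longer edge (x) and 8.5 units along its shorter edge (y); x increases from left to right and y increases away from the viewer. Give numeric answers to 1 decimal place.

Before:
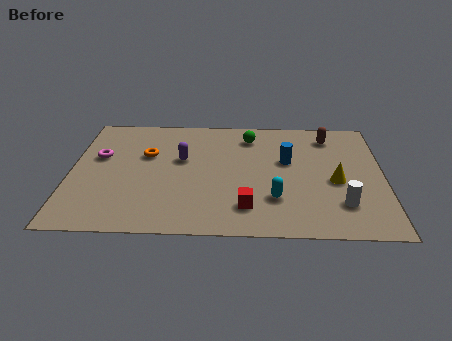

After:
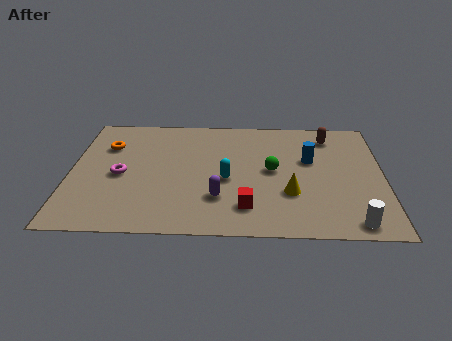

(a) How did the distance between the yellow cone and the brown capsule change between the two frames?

+1.2

They were about 3.3 units apart before and 4.5 after — 1.2 units further apart.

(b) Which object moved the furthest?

the purple capsule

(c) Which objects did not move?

the red cube and the brown capsule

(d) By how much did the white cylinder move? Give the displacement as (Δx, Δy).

(0.4, -1.2)

The white cylinder was at about (10.7, 2.1) and moved to about (11.1, 0.9).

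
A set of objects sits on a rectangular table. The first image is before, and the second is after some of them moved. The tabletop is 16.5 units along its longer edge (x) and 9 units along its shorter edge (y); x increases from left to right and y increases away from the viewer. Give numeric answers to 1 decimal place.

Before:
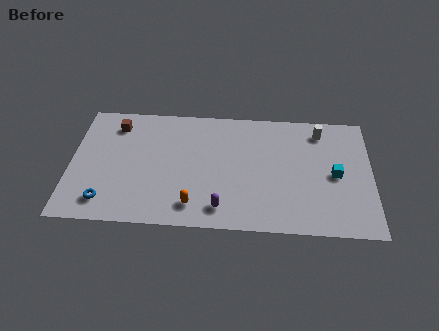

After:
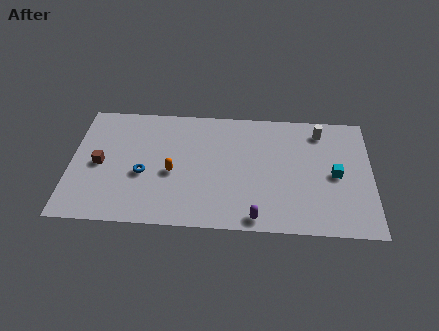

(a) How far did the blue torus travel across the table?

2.9

The blue torus moved from about (2.0, 1.6) to (4.0, 3.7), a distance of √(2.0² + 2.1²) ≈ 2.9.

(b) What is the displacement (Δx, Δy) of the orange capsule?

(-1.2, 2.3)

The orange capsule was at about (6.8, 1.6) and moved to about (5.6, 3.9).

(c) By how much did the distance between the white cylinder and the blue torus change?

-2.7

The distance was about 13.1 in the first image and 10.4 in the second, so they moved 2.7 units closer together.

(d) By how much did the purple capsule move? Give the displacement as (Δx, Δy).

(1.9, -0.6)

From the two frames, the purple capsule sits at roughly (8.3, 1.5) before and (10.2, 0.9) after.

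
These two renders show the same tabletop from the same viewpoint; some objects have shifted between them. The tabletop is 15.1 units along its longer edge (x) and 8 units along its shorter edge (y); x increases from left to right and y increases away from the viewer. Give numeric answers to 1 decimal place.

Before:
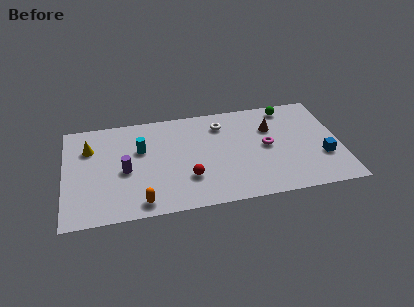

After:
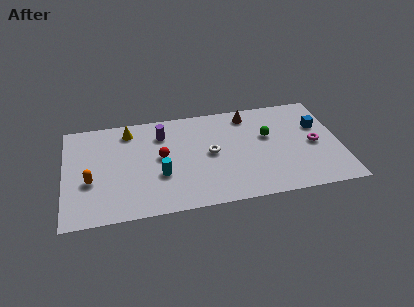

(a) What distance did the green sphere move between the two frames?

2.4

The green sphere was near (12.4, 7.0) before and (11.2, 4.9) after, so it travelled √(1.2² + 2.1²) ≈ 2.4 units.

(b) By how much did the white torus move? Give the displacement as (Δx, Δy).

(-0.7, -2.2)

The white torus was at about (8.7, 6.3) and moved to about (8.0, 4.1).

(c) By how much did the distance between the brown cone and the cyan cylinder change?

-0.9

The distance was about 7.2 in the first image and 6.3 in the second, so they moved 0.9 units closer together.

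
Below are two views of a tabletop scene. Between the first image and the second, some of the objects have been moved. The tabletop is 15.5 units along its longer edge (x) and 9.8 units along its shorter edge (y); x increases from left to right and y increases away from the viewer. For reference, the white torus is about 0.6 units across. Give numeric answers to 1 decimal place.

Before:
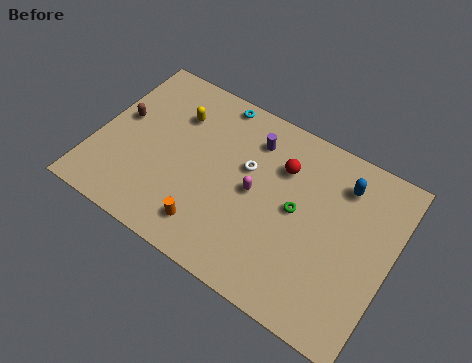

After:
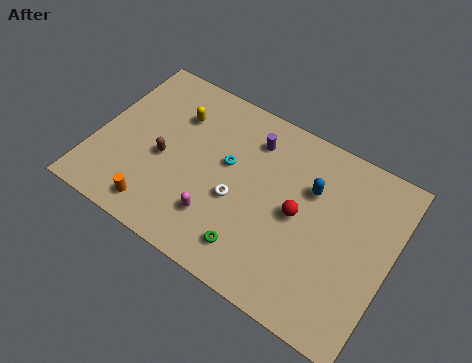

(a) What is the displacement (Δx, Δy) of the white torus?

(-0.2, -2.0)

The white torus started near (7.8, 6.0) and ended near (7.6, 4.0).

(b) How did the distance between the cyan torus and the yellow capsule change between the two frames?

+0.8

Before: roughly 2.5 units apart; after: 3.3. That's 0.8 units further apart.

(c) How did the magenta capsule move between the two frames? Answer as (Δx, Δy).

(-1.6, -2.4)

From the two frames, the magenta capsule sits at roughly (8.4, 4.9) before and (6.8, 2.5) after.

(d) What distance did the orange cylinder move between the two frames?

2.7

The orange cylinder was near (6.5, 1.8) before and (3.8, 1.4) after, so it travelled √(2.7² + 0.4²) ≈ 2.7 units.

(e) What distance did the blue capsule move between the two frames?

1.9

The blue capsule moved from about (12.6, 7.7) to (11.1, 6.6), a distance of √(1.5² + 1.1²) ≈ 1.9.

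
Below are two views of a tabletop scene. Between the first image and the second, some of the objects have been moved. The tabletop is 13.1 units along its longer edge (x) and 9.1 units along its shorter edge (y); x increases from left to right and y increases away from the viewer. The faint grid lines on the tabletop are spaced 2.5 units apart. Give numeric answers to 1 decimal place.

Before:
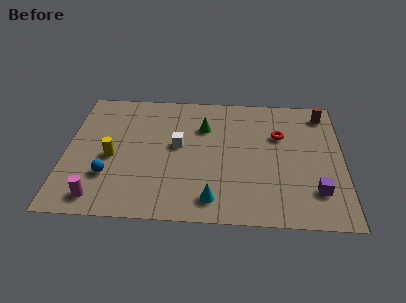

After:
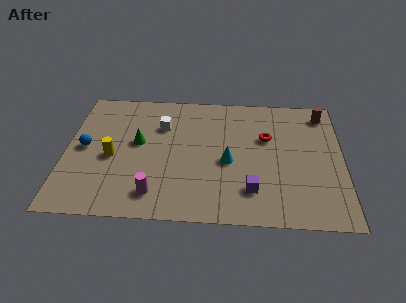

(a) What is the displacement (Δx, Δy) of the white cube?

(-0.8, 1.4)

The white cube was at about (5.3, 5.0) and moved to about (4.5, 6.4).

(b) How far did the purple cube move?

3.0

The purple cube moved from about (11.8, 2.2) to (8.8, 2.1), a distance of √(3.0² + 0.1²) ≈ 3.0.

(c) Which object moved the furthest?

the green cone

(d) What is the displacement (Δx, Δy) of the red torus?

(-0.6, -0.2)

From the two frames, the red torus sits at roughly (10.1, 6.0) before and (9.5, 5.8) after.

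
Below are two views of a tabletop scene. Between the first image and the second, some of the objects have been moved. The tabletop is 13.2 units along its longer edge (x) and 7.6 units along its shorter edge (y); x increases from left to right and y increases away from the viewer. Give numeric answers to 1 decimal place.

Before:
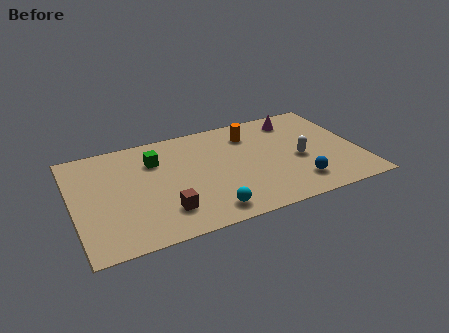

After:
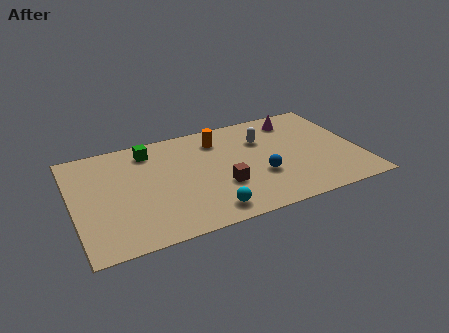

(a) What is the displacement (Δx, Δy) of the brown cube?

(2.7, 0.8)

The brown cube started near (4.0, 1.8) and ended near (6.7, 2.6).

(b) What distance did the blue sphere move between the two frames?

1.9

The blue sphere was near (10.1, 1.6) before and (8.5, 2.7) after, so it travelled √(1.6² + 1.1²) ≈ 1.9 units.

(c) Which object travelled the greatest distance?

the brown cube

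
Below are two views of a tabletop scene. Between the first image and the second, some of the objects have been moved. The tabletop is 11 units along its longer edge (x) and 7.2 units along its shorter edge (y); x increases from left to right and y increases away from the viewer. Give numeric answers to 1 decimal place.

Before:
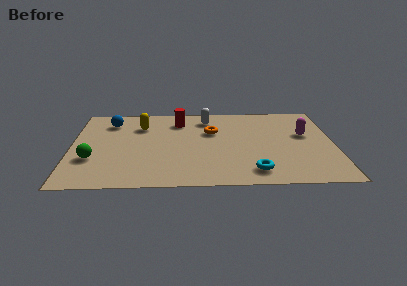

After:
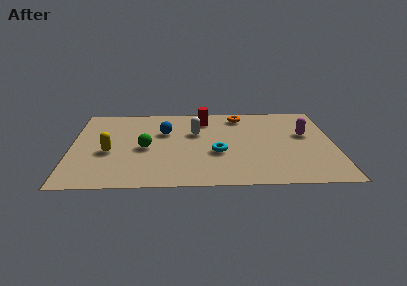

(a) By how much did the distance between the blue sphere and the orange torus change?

-0.9

They were about 4.4 units apart before and 3.5 after — 0.9 units closer together.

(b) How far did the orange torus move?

1.8

The orange torus moved from about (5.9, 4.7) to (7.1, 6.1), a distance of √(1.2² + 1.4²) ≈ 1.8.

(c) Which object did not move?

the magenta capsule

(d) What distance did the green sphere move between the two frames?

2.4

From (0.9, 2.4) to (3.1, 3.3), the green sphere covered √(2.2² + 0.9²) ≈ 2.4 units.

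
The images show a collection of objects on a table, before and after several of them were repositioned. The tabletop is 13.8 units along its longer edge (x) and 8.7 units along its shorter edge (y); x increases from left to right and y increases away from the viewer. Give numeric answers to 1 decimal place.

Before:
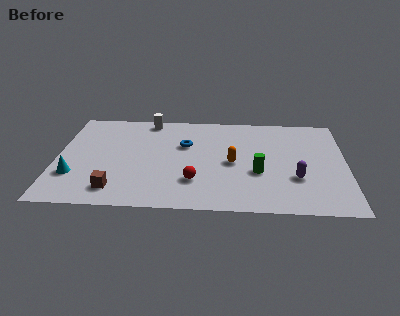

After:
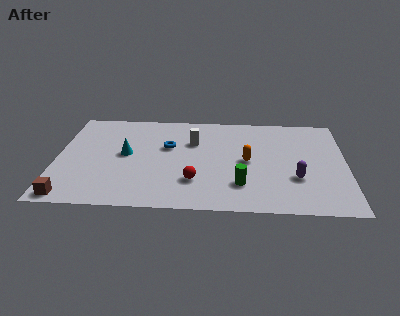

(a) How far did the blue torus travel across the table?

0.8

From (6.1, 5.6) to (5.3, 5.4), the blue torus covered √(0.8² + 0.2²) ≈ 0.8 units.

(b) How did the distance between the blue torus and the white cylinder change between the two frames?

-1.5

They were about 2.8 units apart before and 1.3 after — 1.5 units closer together.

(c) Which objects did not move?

the purple capsule and the red sphere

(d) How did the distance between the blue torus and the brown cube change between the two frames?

+1.2

They were about 5.2 units apart before and 6.4 after — 1.2 units further apart.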